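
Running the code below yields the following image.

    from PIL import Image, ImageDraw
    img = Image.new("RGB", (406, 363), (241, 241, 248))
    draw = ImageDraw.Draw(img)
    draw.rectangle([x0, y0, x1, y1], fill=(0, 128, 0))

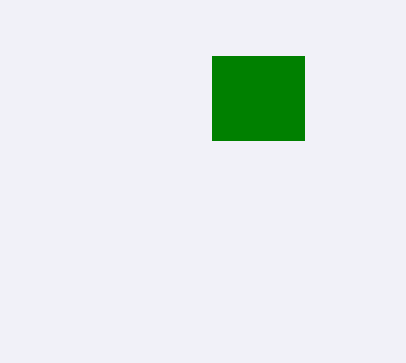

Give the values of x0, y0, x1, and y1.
x0 = 212; y0 = 56; x1 = 304; y1 = 140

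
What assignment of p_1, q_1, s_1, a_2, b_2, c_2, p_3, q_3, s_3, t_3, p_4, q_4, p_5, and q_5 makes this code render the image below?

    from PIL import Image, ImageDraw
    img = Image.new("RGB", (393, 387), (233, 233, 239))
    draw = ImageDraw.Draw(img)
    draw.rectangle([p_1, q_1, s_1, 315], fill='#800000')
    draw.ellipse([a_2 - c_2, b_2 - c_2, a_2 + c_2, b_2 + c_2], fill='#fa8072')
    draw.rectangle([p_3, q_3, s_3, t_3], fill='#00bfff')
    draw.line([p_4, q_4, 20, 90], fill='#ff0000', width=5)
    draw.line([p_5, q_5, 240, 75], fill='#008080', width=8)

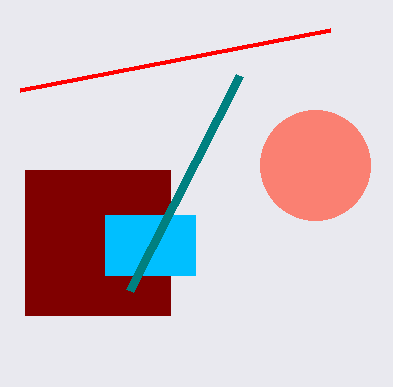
p_1 = 25
q_1 = 170
s_1 = 170
a_2 = 315
b_2 = 165
c_2 = 55
p_3 = 105
q_3 = 215
s_3 = 195
t_3 = 275
p_4 = 330
q_4 = 30
p_5 = 130
q_5 = 290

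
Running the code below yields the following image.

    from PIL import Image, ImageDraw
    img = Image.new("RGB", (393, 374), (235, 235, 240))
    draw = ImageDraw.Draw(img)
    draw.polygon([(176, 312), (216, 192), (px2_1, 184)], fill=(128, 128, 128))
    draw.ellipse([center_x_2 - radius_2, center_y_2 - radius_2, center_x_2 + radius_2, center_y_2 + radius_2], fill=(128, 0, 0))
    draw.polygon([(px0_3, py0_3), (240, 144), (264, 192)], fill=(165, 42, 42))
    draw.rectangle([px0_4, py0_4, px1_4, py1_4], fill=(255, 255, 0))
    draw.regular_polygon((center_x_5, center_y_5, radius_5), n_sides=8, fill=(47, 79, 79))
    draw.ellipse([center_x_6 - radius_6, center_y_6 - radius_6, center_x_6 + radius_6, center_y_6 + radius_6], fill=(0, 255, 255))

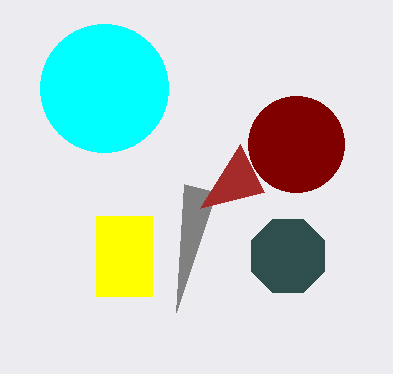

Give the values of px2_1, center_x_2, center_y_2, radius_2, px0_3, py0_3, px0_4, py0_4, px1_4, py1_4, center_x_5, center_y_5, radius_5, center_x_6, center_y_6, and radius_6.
px2_1 = 184
center_x_2 = 296
center_y_2 = 144
radius_2 = 48
px0_3 = 200
py0_3 = 208
px0_4 = 96
py0_4 = 216
px1_4 = 152
py1_4 = 296
center_x_5 = 288
center_y_5 = 256
radius_5 = 40
center_x_6 = 104
center_y_6 = 88
radius_6 = 64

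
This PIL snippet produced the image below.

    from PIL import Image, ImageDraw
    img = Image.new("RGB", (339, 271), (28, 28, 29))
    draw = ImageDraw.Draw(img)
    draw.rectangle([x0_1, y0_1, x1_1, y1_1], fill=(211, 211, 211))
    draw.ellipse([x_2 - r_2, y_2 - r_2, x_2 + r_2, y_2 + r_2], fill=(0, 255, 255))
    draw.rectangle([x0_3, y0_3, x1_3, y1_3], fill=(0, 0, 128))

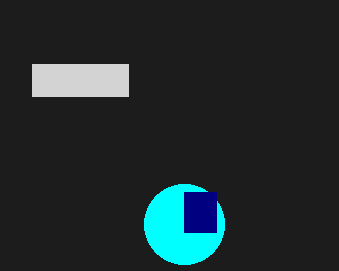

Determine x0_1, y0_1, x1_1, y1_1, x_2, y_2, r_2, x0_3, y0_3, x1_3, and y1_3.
x0_1 = 32, y0_1 = 64, x1_1 = 128, y1_1 = 96, x_2 = 184, y_2 = 224, r_2 = 40, x0_3 = 184, y0_3 = 192, x1_3 = 216, y1_3 = 232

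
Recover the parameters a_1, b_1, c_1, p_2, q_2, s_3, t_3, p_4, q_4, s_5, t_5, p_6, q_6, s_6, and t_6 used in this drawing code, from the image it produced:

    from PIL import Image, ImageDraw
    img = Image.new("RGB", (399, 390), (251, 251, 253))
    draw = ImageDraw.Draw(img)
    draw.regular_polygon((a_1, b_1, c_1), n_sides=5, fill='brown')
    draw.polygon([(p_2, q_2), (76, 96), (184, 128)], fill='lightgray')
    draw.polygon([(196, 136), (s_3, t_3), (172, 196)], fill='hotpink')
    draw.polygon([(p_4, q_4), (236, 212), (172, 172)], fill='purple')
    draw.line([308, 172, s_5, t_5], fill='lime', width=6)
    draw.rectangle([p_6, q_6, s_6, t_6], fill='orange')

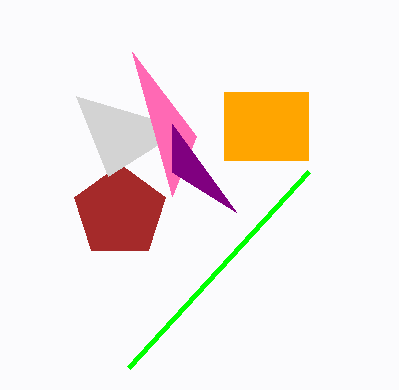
a_1 = 120, b_1 = 212, c_1 = 48, p_2 = 108, q_2 = 176, s_3 = 132, t_3 = 52, p_4 = 172, q_4 = 124, s_5 = 128, t_5 = 368, p_6 = 224, q_6 = 92, s_6 = 308, t_6 = 160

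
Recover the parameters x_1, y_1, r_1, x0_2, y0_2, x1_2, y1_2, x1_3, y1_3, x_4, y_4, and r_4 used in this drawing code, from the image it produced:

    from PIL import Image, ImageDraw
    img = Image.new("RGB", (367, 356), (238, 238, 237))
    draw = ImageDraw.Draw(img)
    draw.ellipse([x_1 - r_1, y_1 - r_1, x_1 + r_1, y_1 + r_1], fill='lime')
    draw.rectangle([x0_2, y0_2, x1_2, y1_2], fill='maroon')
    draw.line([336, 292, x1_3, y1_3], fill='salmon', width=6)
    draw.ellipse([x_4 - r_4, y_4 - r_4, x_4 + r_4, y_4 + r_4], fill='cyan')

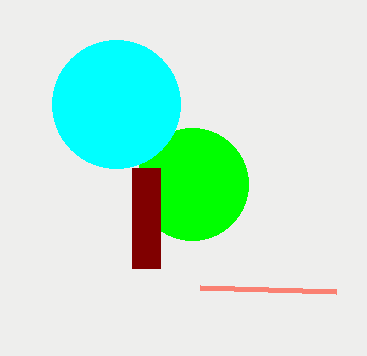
x_1 = 192, y_1 = 184, r_1 = 56, x0_2 = 132, y0_2 = 168, x1_2 = 160, y1_2 = 268, x1_3 = 200, y1_3 = 288, x_4 = 116, y_4 = 104, r_4 = 64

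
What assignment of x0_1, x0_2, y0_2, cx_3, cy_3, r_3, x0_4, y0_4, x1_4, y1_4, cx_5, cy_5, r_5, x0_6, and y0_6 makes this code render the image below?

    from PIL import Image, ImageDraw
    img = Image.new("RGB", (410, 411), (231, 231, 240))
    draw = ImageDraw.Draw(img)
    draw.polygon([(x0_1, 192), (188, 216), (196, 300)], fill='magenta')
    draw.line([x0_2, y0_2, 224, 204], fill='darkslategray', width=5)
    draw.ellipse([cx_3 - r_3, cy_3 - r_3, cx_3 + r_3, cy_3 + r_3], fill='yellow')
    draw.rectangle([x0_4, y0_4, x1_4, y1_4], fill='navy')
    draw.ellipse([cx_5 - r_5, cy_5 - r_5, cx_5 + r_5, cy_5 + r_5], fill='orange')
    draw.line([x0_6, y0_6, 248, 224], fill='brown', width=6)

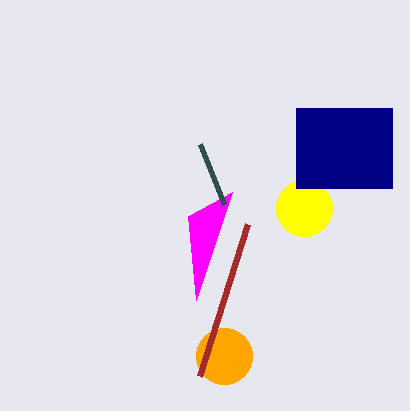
x0_1 = 232
x0_2 = 200
y0_2 = 144
cx_3 = 304
cy_3 = 208
r_3 = 28
x0_4 = 296
y0_4 = 108
x1_4 = 392
y1_4 = 188
cx_5 = 224
cy_5 = 356
r_5 = 28
x0_6 = 200
y0_6 = 376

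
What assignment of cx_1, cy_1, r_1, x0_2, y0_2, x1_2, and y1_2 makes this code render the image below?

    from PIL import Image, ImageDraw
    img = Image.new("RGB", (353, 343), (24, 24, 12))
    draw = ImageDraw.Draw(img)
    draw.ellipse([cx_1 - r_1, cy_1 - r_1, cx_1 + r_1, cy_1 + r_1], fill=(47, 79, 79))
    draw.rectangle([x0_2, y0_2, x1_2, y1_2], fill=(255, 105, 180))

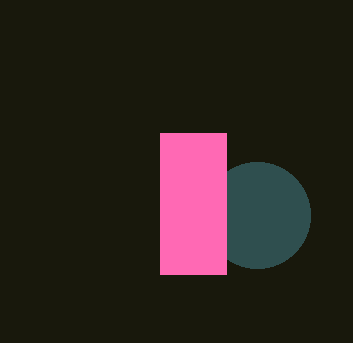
cx_1 = 257
cy_1 = 215
r_1 = 53
x0_2 = 160
y0_2 = 133
x1_2 = 226
y1_2 = 274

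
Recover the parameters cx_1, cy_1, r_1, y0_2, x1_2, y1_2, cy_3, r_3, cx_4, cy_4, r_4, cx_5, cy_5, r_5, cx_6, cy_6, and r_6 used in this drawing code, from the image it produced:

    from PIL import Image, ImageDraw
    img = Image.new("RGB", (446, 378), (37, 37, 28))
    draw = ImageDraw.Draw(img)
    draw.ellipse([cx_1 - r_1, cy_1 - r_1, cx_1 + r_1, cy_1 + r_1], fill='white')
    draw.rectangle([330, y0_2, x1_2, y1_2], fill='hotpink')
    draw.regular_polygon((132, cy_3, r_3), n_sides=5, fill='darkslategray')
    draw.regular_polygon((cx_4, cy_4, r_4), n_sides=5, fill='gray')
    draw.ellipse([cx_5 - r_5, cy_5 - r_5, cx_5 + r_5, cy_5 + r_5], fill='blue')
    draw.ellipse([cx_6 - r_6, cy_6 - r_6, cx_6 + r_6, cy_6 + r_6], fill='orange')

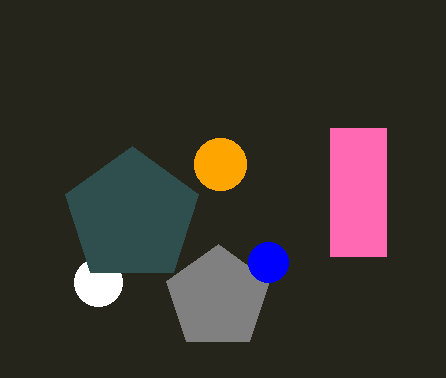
cx_1 = 98
cy_1 = 282
r_1 = 24
y0_2 = 128
x1_2 = 386
y1_2 = 256
cy_3 = 216
r_3 = 70
cx_4 = 218
cy_4 = 298
r_4 = 54
cx_5 = 268
cy_5 = 262
r_5 = 20
cx_6 = 220
cy_6 = 164
r_6 = 26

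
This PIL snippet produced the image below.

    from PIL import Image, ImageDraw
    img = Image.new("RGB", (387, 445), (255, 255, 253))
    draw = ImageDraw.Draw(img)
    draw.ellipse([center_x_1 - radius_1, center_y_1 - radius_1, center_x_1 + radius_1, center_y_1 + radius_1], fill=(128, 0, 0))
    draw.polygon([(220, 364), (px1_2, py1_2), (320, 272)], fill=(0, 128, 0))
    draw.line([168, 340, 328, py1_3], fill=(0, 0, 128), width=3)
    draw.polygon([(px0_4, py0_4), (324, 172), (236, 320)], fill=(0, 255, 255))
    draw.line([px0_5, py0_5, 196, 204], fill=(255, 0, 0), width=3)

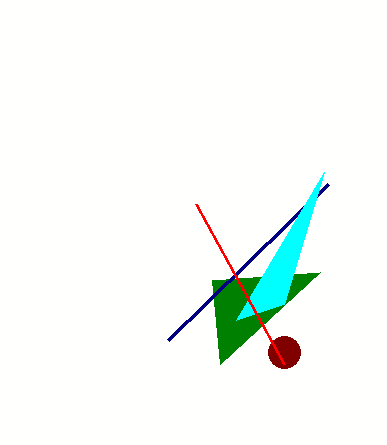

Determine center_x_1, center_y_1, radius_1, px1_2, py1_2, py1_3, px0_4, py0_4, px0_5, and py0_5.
center_x_1 = 284; center_y_1 = 352; radius_1 = 16; px1_2 = 212; py1_2 = 280; py1_3 = 184; px0_4 = 284; py0_4 = 304; px0_5 = 284; py0_5 = 364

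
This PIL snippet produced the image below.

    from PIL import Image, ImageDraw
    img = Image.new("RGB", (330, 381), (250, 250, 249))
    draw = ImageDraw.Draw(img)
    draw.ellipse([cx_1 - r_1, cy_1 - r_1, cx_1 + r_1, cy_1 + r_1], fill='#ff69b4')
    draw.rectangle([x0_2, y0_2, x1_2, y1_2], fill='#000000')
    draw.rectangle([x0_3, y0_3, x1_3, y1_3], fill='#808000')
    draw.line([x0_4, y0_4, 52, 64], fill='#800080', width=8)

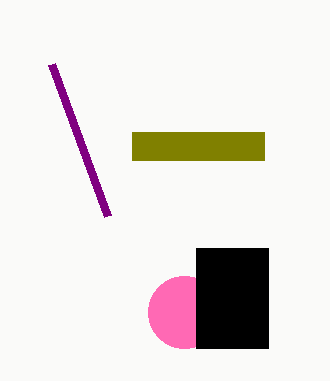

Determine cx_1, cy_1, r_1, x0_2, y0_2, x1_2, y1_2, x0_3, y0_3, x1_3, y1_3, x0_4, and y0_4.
cx_1 = 184
cy_1 = 312
r_1 = 36
x0_2 = 196
y0_2 = 248
x1_2 = 268
y1_2 = 348
x0_3 = 132
y0_3 = 132
x1_3 = 264
y1_3 = 160
x0_4 = 108
y0_4 = 216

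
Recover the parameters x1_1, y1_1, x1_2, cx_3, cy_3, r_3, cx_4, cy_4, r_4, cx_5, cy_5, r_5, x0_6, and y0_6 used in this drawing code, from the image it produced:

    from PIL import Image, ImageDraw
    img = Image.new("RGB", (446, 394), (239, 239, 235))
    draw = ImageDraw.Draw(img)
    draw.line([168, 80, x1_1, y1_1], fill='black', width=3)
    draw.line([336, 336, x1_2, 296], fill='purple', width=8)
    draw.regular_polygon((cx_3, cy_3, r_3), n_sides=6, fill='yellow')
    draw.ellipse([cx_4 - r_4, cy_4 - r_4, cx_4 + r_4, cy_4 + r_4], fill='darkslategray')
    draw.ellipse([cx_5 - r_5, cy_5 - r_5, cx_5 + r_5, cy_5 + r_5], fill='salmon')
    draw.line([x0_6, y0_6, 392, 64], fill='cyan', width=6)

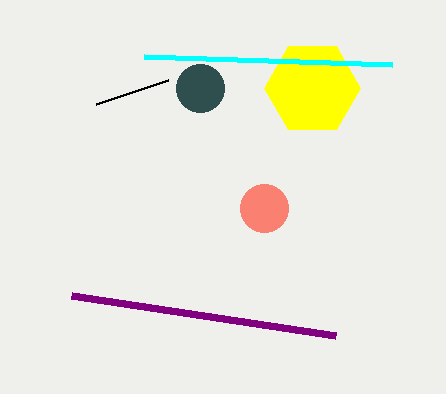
x1_1 = 96
y1_1 = 104
x1_2 = 72
cx_3 = 312
cy_3 = 88
r_3 = 48
cx_4 = 200
cy_4 = 88
r_4 = 24
cx_5 = 264
cy_5 = 208
r_5 = 24
x0_6 = 144
y0_6 = 56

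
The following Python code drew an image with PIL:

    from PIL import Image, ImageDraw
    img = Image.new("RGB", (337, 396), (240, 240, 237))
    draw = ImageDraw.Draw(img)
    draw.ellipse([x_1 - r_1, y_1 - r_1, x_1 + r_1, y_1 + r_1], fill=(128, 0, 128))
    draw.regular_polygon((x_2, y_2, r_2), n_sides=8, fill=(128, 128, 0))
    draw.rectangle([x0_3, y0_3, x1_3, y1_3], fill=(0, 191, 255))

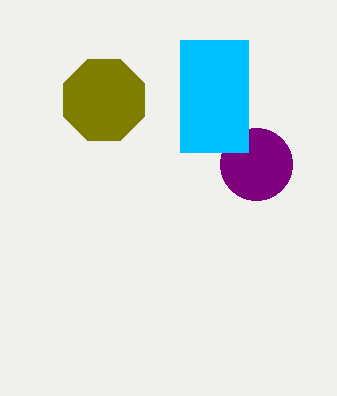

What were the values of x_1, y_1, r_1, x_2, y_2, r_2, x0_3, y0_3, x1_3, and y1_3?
x_1 = 256; y_1 = 164; r_1 = 36; x_2 = 104; y_2 = 100; r_2 = 44; x0_3 = 180; y0_3 = 40; x1_3 = 248; y1_3 = 152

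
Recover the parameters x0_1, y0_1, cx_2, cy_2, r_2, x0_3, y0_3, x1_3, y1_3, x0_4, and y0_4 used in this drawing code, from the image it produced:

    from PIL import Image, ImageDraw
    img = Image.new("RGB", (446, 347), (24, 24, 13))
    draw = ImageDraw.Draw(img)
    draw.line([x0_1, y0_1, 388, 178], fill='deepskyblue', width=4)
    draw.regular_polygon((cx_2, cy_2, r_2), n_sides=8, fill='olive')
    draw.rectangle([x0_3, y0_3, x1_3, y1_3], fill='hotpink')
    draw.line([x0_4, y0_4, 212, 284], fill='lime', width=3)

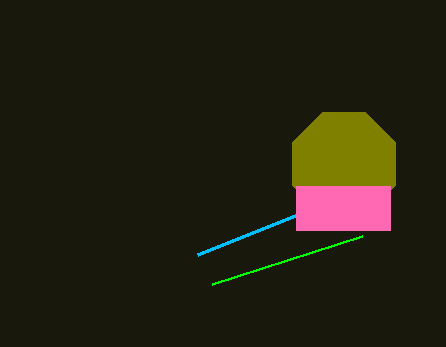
x0_1 = 198, y0_1 = 254, cx_2 = 344, cy_2 = 164, r_2 = 56, x0_3 = 296, y0_3 = 186, x1_3 = 390, y1_3 = 230, x0_4 = 362, y0_4 = 236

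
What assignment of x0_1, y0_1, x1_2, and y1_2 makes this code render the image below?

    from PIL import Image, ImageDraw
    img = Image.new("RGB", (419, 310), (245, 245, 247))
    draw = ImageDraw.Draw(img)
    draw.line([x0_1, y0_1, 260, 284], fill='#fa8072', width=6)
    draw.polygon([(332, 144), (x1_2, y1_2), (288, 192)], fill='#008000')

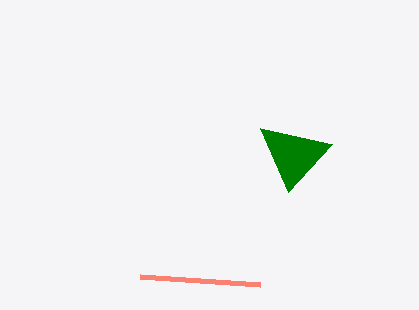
x0_1 = 140; y0_1 = 276; x1_2 = 260; y1_2 = 128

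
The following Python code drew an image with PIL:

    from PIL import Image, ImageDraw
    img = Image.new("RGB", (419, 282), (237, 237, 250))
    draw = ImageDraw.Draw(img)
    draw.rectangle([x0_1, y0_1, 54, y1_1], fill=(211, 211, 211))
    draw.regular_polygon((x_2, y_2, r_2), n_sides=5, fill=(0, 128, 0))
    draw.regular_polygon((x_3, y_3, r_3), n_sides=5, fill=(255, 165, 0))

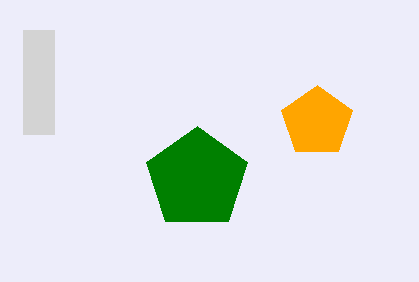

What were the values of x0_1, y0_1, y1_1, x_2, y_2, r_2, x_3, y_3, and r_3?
x0_1 = 23, y0_1 = 30, y1_1 = 134, x_2 = 197, y_2 = 179, r_2 = 53, x_3 = 317, y_3 = 122, r_3 = 37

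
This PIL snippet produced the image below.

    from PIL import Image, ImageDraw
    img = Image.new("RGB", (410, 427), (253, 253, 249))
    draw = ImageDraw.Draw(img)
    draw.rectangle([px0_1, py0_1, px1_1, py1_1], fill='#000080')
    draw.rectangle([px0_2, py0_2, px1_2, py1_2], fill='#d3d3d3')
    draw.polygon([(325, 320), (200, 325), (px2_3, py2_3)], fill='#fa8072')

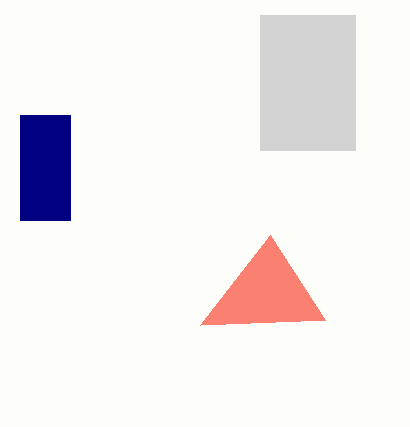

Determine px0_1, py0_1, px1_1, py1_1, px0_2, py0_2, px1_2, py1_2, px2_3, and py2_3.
px0_1 = 20; py0_1 = 115; px1_1 = 70; py1_1 = 220; px0_2 = 260; py0_2 = 15; px1_2 = 355; py1_2 = 150; px2_3 = 270; py2_3 = 235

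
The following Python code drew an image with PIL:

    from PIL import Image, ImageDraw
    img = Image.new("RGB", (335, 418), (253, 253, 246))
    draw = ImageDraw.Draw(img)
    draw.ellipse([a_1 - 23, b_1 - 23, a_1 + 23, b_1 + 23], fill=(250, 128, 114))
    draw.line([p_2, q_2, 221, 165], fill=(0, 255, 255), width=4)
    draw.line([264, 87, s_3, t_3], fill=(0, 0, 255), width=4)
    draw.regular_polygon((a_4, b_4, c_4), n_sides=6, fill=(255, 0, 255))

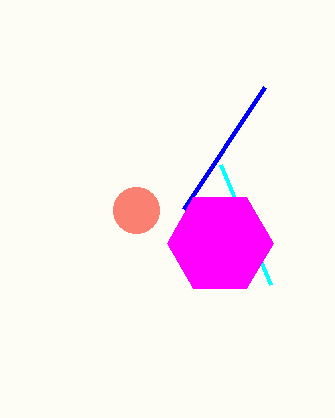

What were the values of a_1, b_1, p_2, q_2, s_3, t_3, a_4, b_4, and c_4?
a_1 = 136, b_1 = 210, p_2 = 271, q_2 = 285, s_3 = 183, t_3 = 209, a_4 = 220, b_4 = 243, c_4 = 53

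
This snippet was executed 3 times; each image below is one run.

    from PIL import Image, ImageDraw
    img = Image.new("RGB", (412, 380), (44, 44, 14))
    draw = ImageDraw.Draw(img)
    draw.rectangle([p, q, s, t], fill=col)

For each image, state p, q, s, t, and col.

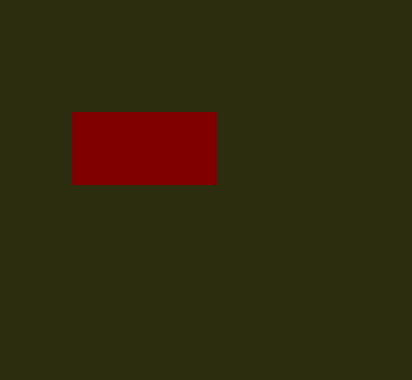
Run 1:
p = 72, q = 112, s = 216, t = 184, col = 'maroon'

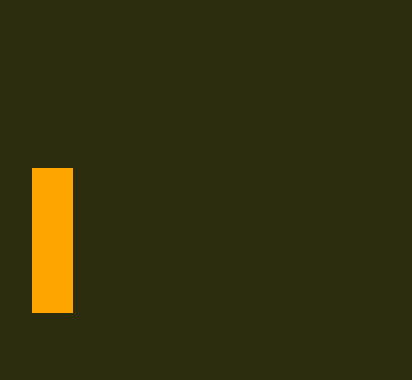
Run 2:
p = 32; q = 168; s = 72; t = 312; col = 'orange'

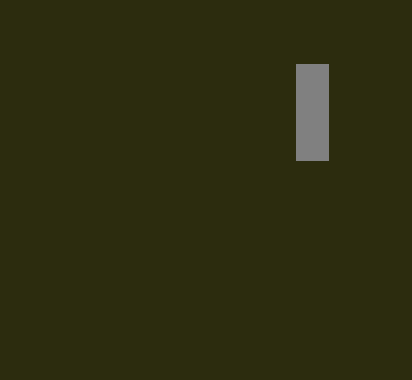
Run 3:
p = 296; q = 64; s = 328; t = 160; col = 'gray'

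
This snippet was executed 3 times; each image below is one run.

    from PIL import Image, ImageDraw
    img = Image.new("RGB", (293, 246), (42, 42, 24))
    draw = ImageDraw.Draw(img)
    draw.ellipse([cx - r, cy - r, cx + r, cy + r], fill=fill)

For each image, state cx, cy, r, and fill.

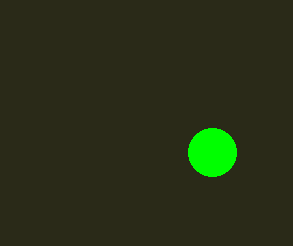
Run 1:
cx = 212
cy = 152
r = 24
fill = 'lime'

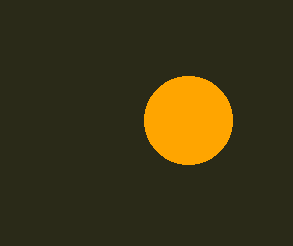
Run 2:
cx = 188
cy = 120
r = 44
fill = 'orange'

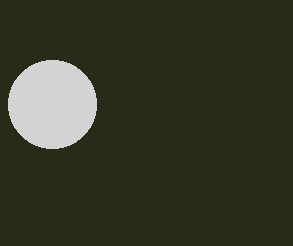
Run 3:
cx = 52; cy = 104; r = 44; fill = 'lightgray'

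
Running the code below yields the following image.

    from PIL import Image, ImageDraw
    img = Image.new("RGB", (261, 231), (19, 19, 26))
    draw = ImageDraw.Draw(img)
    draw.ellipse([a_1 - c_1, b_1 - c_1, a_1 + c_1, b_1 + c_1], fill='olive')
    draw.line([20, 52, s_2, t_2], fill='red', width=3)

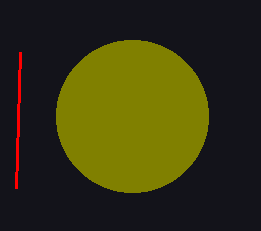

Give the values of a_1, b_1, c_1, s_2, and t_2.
a_1 = 132; b_1 = 116; c_1 = 76; s_2 = 16; t_2 = 188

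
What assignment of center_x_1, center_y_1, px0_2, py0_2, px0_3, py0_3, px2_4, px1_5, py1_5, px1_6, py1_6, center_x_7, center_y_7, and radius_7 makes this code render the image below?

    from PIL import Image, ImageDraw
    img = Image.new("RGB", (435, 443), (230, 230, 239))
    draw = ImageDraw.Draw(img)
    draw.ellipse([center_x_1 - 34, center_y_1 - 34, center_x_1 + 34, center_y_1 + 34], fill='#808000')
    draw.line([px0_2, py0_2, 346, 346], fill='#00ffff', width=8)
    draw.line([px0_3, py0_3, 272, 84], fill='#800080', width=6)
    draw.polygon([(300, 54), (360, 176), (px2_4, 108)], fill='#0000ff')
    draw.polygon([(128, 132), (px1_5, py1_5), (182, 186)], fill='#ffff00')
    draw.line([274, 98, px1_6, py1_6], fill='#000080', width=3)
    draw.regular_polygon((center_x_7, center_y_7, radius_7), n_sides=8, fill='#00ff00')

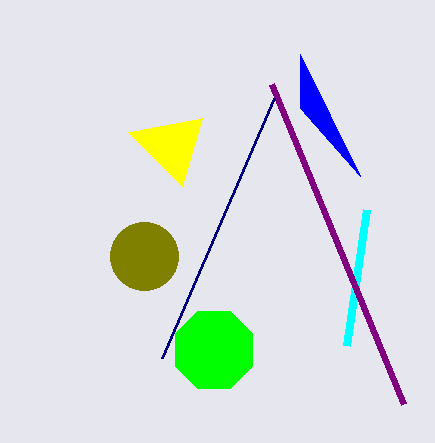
center_x_1 = 144, center_y_1 = 256, px0_2 = 366, py0_2 = 210, px0_3 = 404, py0_3 = 404, px2_4 = 300, px1_5 = 202, py1_5 = 118, px1_6 = 162, py1_6 = 358, center_x_7 = 214, center_y_7 = 350, radius_7 = 42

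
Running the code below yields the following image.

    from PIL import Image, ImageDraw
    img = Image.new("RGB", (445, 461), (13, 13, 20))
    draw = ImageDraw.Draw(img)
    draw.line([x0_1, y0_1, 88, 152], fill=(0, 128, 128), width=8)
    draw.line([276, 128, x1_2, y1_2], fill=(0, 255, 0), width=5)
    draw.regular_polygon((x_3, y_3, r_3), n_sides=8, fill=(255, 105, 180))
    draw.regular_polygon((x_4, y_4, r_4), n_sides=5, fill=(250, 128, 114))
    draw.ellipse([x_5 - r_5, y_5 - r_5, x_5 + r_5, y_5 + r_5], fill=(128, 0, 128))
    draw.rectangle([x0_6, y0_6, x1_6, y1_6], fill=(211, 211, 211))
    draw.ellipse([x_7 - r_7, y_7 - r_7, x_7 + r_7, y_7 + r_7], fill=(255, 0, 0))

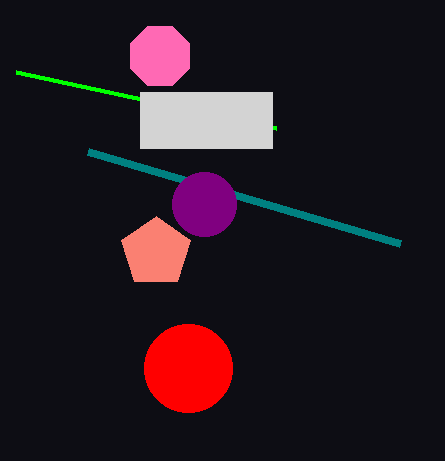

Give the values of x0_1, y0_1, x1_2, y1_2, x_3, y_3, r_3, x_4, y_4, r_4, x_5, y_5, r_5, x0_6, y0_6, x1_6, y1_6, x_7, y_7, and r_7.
x0_1 = 400, y0_1 = 244, x1_2 = 16, y1_2 = 72, x_3 = 160, y_3 = 56, r_3 = 32, x_4 = 156, y_4 = 252, r_4 = 36, x_5 = 204, y_5 = 204, r_5 = 32, x0_6 = 140, y0_6 = 92, x1_6 = 272, y1_6 = 148, x_7 = 188, y_7 = 368, r_7 = 44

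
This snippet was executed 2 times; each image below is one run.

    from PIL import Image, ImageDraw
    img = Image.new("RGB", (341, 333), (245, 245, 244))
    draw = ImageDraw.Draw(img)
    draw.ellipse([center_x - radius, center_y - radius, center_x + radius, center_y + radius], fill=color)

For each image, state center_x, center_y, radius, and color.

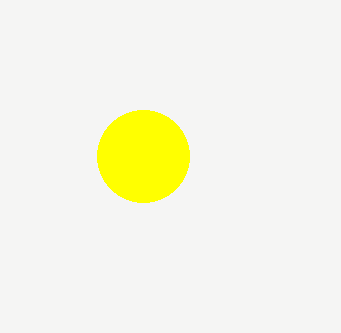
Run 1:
center_x = 143; center_y = 156; radius = 46; color = 'yellow'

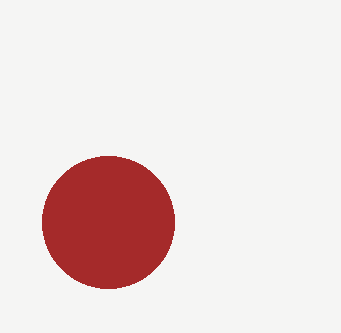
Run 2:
center_x = 108, center_y = 222, radius = 66, color = 'brown'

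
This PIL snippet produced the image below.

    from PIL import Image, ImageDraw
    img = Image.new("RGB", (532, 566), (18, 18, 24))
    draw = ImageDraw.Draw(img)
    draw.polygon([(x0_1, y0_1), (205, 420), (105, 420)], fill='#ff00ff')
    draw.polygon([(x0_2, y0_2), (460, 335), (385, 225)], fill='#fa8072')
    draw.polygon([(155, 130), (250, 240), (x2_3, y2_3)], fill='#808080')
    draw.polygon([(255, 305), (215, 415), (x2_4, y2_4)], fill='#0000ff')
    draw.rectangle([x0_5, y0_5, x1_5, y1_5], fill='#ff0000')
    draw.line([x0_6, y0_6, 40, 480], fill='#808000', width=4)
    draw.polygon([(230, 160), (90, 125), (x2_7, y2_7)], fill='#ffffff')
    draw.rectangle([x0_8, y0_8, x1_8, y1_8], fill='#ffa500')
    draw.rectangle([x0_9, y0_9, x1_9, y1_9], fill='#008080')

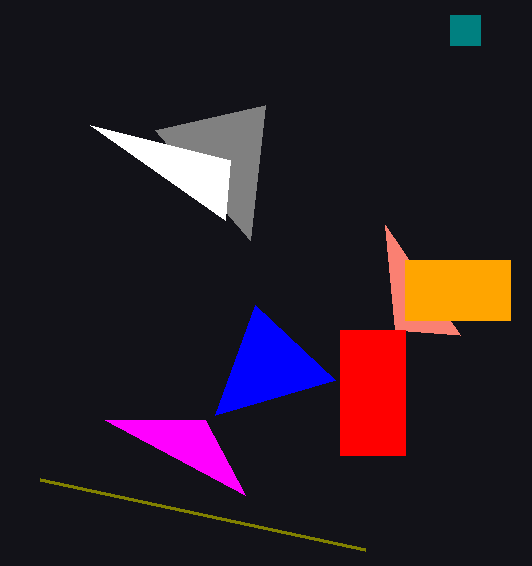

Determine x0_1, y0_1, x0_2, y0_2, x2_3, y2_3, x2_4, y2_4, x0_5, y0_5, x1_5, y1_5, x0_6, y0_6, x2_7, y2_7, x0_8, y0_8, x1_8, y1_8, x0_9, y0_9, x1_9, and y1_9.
x0_1 = 245
y0_1 = 495
x0_2 = 395
y0_2 = 330
x2_3 = 265
y2_3 = 105
x2_4 = 335
y2_4 = 380
x0_5 = 340
y0_5 = 330
x1_5 = 405
y1_5 = 455
x0_6 = 365
y0_6 = 550
x2_7 = 225
y2_7 = 220
x0_8 = 405
y0_8 = 260
x1_8 = 510
y1_8 = 320
x0_9 = 450
y0_9 = 15
x1_9 = 480
y1_9 = 45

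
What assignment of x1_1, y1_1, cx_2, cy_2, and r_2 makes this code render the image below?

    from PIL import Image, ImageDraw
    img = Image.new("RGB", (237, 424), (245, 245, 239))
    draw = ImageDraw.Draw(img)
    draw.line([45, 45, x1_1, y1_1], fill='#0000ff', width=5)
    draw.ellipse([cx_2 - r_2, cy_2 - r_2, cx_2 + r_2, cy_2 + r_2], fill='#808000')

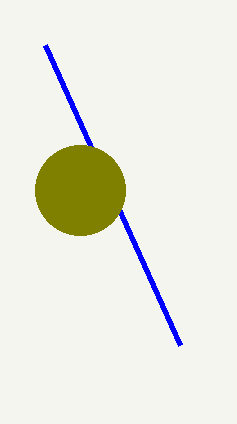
x1_1 = 180, y1_1 = 345, cx_2 = 80, cy_2 = 190, r_2 = 45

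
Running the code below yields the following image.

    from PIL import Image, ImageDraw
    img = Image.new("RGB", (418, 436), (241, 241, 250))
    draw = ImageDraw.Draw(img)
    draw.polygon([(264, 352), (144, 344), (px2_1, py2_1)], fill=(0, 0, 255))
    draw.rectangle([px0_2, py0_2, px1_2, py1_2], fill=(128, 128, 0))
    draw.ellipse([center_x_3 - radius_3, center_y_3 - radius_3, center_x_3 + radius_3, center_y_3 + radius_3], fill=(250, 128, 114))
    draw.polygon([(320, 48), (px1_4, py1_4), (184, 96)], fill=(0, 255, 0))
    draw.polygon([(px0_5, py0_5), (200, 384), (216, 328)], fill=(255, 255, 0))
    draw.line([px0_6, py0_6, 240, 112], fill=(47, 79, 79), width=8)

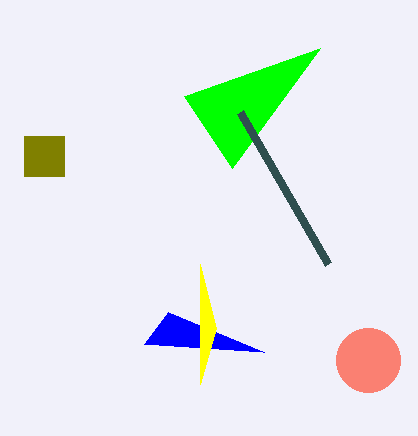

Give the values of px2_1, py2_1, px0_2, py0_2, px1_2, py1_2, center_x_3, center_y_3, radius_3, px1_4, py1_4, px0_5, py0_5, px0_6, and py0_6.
px2_1 = 168, py2_1 = 312, px0_2 = 24, py0_2 = 136, px1_2 = 64, py1_2 = 176, center_x_3 = 368, center_y_3 = 360, radius_3 = 32, px1_4 = 232, py1_4 = 168, px0_5 = 200, py0_5 = 264, px0_6 = 328, py0_6 = 264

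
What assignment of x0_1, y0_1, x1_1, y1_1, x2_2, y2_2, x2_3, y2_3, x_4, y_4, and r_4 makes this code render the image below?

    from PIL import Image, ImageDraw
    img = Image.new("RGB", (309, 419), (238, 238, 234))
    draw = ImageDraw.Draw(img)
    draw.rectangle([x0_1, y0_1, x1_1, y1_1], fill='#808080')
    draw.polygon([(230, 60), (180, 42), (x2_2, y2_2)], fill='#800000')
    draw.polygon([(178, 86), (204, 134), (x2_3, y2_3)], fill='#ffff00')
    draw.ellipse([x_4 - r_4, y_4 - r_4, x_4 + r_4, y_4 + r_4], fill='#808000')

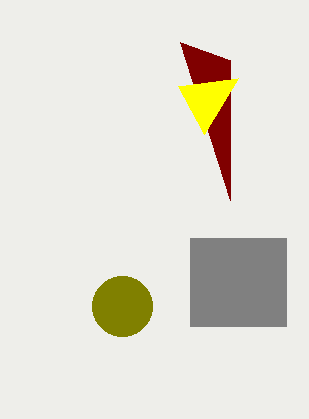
x0_1 = 190
y0_1 = 238
x1_1 = 286
y1_1 = 326
x2_2 = 230
y2_2 = 200
x2_3 = 238
y2_3 = 78
x_4 = 122
y_4 = 306
r_4 = 30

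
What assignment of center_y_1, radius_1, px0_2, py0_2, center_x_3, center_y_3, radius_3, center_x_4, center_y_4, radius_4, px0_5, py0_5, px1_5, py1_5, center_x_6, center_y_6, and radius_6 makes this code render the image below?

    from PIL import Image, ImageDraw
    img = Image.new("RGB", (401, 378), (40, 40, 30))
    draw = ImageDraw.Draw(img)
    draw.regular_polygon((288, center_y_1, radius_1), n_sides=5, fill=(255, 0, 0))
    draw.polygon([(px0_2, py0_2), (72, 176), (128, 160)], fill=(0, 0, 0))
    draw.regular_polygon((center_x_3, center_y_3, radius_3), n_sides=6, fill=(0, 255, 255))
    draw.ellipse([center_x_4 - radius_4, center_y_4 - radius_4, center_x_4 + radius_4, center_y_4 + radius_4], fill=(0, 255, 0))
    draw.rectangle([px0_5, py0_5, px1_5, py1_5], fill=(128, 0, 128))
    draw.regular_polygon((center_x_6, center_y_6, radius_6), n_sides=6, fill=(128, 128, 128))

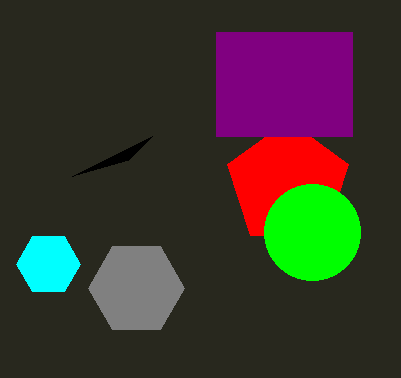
center_y_1 = 184; radius_1 = 64; px0_2 = 152; py0_2 = 136; center_x_3 = 48; center_y_3 = 264; radius_3 = 32; center_x_4 = 312; center_y_4 = 232; radius_4 = 48; px0_5 = 216; py0_5 = 32; px1_5 = 352; py1_5 = 136; center_x_6 = 136; center_y_6 = 288; radius_6 = 48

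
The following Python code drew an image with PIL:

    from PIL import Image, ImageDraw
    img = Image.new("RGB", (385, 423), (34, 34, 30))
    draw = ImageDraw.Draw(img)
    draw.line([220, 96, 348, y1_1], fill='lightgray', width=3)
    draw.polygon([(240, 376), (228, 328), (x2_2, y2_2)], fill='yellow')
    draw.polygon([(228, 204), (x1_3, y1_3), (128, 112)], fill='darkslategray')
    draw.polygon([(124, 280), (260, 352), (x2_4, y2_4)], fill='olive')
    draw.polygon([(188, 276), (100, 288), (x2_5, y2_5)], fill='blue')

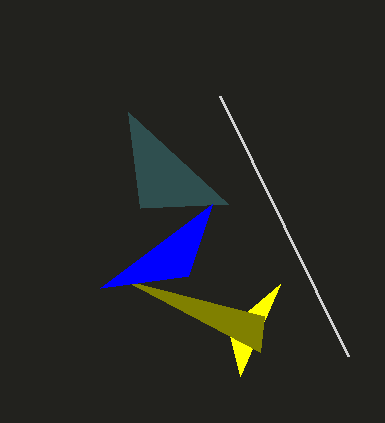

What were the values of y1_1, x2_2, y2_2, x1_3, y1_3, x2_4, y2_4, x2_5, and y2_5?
y1_1 = 356; x2_2 = 280; y2_2 = 284; x1_3 = 140; y1_3 = 208; x2_4 = 264; y2_4 = 316; x2_5 = 212; y2_5 = 204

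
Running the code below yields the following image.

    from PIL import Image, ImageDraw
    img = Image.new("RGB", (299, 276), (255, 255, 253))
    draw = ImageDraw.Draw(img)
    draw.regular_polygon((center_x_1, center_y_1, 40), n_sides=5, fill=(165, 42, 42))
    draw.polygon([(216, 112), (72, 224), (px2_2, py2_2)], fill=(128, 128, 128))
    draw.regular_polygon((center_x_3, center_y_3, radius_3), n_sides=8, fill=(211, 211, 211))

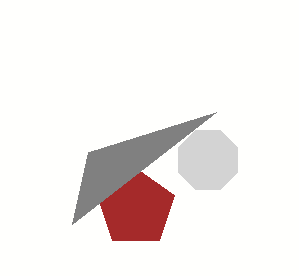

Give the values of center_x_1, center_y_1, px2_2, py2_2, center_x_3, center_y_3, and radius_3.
center_x_1 = 136
center_y_1 = 208
px2_2 = 88
py2_2 = 152
center_x_3 = 208
center_y_3 = 160
radius_3 = 32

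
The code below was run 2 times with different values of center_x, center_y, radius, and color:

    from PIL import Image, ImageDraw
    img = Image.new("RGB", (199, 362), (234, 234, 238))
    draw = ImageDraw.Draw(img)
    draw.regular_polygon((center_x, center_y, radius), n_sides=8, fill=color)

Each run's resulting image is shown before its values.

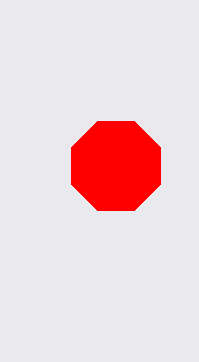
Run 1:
center_x = 116
center_y = 166
radius = 48
color = 'red'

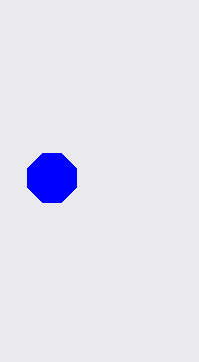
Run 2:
center_x = 52; center_y = 178; radius = 26; color = 'blue'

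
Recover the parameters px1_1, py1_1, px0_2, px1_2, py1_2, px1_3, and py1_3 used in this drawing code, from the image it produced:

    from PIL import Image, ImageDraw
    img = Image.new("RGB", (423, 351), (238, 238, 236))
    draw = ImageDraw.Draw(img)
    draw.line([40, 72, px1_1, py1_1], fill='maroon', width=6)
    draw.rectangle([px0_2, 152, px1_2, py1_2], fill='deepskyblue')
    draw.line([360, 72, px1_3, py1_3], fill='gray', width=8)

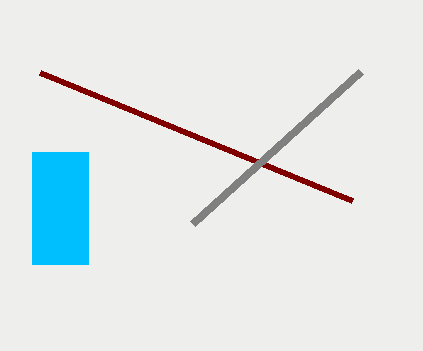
px1_1 = 352, py1_1 = 200, px0_2 = 32, px1_2 = 88, py1_2 = 264, px1_3 = 192, py1_3 = 224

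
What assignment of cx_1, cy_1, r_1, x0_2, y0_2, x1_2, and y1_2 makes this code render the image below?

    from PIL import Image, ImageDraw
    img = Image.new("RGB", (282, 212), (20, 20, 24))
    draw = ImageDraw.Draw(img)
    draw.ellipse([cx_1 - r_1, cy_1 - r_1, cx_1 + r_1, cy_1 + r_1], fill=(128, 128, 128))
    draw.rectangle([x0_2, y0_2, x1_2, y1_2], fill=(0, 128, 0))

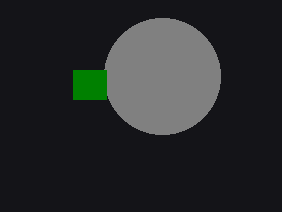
cx_1 = 162; cy_1 = 76; r_1 = 58; x0_2 = 73; y0_2 = 70; x1_2 = 106; y1_2 = 99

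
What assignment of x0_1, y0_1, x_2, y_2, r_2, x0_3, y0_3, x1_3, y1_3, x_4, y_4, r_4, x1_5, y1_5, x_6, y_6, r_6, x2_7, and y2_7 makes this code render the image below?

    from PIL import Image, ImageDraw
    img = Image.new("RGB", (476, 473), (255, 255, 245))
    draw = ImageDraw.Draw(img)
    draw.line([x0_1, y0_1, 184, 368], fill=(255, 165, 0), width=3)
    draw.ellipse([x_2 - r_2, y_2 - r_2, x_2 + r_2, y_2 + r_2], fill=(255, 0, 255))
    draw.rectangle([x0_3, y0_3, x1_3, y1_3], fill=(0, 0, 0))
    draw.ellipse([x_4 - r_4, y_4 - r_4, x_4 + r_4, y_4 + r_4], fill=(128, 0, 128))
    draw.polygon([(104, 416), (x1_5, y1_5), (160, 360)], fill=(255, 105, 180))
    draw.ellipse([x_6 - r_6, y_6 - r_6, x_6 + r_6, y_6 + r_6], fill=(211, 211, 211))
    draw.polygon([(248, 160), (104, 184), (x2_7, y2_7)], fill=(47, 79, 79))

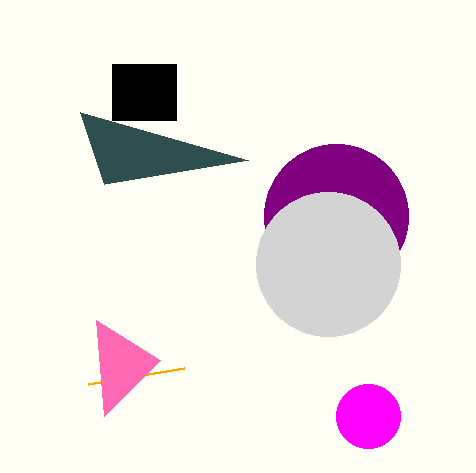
x0_1 = 88
y0_1 = 384
x_2 = 368
y_2 = 416
r_2 = 32
x0_3 = 112
y0_3 = 64
x1_3 = 176
y1_3 = 120
x_4 = 336
y_4 = 216
r_4 = 72
x1_5 = 96
y1_5 = 320
x_6 = 328
y_6 = 264
r_6 = 72
x2_7 = 80
y2_7 = 112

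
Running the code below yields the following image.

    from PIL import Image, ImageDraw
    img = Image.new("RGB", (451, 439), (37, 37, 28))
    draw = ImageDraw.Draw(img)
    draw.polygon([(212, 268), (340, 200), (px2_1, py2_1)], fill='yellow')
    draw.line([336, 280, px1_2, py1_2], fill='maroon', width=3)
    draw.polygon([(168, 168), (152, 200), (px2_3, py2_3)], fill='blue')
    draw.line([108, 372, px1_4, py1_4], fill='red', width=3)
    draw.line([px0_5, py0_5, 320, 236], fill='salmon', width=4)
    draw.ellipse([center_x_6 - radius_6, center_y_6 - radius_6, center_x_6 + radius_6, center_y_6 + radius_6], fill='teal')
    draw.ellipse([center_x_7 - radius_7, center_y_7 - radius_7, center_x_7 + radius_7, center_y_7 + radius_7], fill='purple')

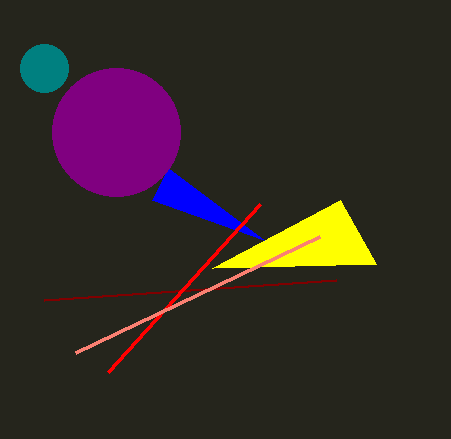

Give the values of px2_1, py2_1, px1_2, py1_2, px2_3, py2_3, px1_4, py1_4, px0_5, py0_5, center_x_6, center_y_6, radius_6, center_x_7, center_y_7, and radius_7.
px2_1 = 376
py2_1 = 264
px1_2 = 44
py1_2 = 300
px2_3 = 264
py2_3 = 240
px1_4 = 260
py1_4 = 204
px0_5 = 76
py0_5 = 352
center_x_6 = 44
center_y_6 = 68
radius_6 = 24
center_x_7 = 116
center_y_7 = 132
radius_7 = 64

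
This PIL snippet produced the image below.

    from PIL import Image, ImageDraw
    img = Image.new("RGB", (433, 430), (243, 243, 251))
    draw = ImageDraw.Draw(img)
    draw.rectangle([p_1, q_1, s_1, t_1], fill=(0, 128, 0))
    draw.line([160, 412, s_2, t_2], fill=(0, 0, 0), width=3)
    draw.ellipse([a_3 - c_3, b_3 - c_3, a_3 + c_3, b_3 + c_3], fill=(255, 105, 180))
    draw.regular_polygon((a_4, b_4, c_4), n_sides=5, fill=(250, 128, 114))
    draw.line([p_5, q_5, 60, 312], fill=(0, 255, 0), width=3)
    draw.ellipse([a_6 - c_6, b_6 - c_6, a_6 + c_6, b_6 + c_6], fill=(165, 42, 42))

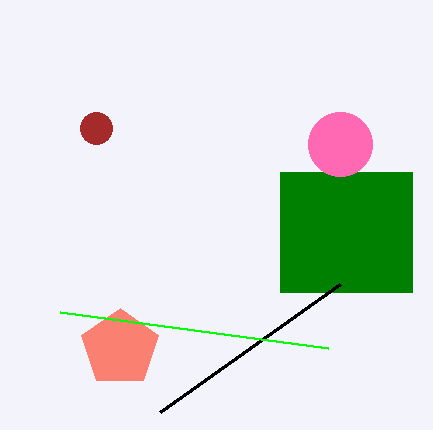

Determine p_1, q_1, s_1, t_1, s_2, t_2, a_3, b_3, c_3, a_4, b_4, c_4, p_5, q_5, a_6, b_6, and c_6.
p_1 = 280, q_1 = 172, s_1 = 412, t_1 = 292, s_2 = 340, t_2 = 284, a_3 = 340, b_3 = 144, c_3 = 32, a_4 = 120, b_4 = 348, c_4 = 40, p_5 = 328, q_5 = 348, a_6 = 96, b_6 = 128, c_6 = 16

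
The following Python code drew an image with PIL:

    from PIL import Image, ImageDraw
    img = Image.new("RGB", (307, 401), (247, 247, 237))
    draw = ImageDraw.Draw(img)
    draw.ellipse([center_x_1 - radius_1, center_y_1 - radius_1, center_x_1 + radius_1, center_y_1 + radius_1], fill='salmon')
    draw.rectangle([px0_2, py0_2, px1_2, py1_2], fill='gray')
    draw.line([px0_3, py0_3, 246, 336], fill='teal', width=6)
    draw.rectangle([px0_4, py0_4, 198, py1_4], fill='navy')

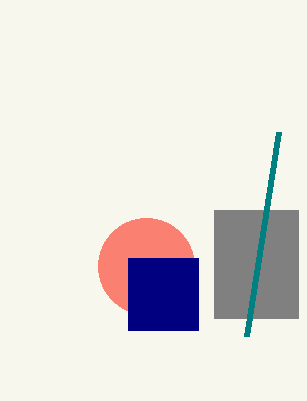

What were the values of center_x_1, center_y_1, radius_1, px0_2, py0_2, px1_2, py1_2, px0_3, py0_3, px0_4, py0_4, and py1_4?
center_x_1 = 146
center_y_1 = 266
radius_1 = 48
px0_2 = 214
py0_2 = 210
px1_2 = 298
py1_2 = 318
px0_3 = 278
py0_3 = 132
px0_4 = 128
py0_4 = 258
py1_4 = 330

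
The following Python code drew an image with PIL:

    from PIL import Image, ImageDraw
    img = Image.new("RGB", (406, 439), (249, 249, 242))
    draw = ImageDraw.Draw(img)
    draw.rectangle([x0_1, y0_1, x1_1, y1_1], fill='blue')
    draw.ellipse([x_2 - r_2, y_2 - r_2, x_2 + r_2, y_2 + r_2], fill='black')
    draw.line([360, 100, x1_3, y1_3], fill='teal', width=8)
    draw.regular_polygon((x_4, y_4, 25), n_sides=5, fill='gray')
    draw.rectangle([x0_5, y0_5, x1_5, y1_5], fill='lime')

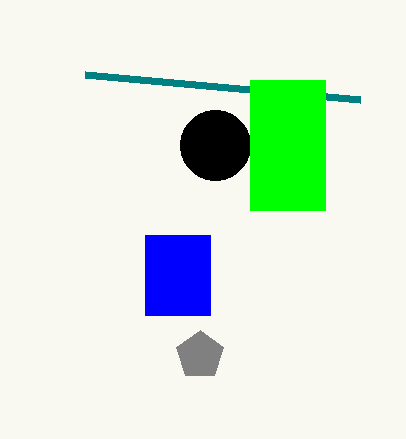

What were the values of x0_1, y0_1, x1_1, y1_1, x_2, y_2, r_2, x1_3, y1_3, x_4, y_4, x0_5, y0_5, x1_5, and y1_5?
x0_1 = 145, y0_1 = 235, x1_1 = 210, y1_1 = 315, x_2 = 215, y_2 = 145, r_2 = 35, x1_3 = 85, y1_3 = 75, x_4 = 200, y_4 = 355, x0_5 = 250, y0_5 = 80, x1_5 = 325, y1_5 = 210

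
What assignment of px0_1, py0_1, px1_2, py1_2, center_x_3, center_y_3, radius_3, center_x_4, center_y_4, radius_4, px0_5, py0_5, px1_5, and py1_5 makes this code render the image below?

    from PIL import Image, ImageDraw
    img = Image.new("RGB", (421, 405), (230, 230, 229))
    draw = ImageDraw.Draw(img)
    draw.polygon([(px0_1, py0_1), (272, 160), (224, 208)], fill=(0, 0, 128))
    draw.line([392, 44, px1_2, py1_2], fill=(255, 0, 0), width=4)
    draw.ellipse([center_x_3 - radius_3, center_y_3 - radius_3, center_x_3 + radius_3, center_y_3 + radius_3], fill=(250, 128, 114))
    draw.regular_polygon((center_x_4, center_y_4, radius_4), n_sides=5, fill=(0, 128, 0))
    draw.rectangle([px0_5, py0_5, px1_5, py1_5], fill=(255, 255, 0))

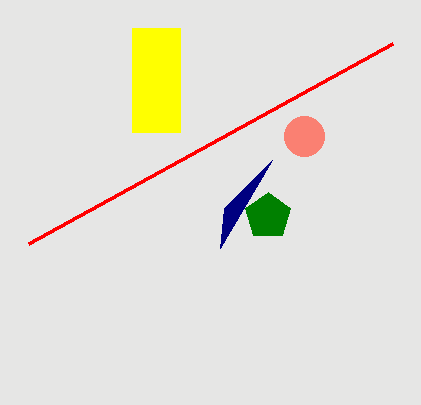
px0_1 = 220, py0_1 = 248, px1_2 = 28, py1_2 = 244, center_x_3 = 304, center_y_3 = 136, radius_3 = 20, center_x_4 = 268, center_y_4 = 216, radius_4 = 24, px0_5 = 132, py0_5 = 28, px1_5 = 180, py1_5 = 132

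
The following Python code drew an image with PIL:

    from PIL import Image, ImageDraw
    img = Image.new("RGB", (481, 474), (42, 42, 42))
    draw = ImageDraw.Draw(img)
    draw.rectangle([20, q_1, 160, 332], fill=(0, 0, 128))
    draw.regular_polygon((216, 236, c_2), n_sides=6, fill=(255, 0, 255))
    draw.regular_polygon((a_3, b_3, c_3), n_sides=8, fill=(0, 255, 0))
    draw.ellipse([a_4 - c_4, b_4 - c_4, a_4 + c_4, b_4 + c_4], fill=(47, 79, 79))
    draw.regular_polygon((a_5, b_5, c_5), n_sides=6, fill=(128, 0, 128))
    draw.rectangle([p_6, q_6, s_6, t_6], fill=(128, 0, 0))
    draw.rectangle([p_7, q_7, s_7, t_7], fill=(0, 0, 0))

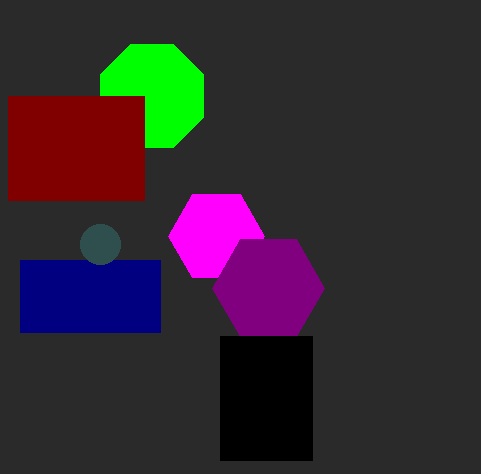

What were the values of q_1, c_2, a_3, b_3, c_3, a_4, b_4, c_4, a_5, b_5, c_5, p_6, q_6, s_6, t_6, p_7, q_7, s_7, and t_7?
q_1 = 260
c_2 = 48
a_3 = 152
b_3 = 96
c_3 = 56
a_4 = 100
b_4 = 244
c_4 = 20
a_5 = 268
b_5 = 288
c_5 = 56
p_6 = 8
q_6 = 96
s_6 = 144
t_6 = 200
p_7 = 220
q_7 = 336
s_7 = 312
t_7 = 460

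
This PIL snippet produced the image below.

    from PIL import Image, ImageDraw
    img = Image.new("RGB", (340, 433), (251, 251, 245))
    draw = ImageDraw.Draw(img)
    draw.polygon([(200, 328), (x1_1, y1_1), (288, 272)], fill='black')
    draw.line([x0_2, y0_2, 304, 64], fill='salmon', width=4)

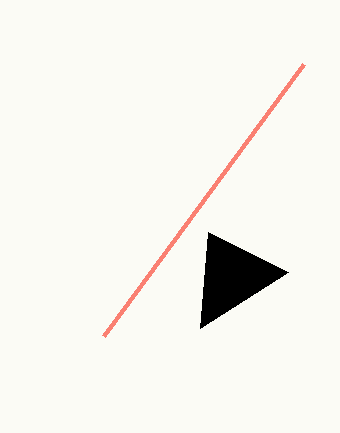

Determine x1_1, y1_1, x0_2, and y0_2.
x1_1 = 208; y1_1 = 232; x0_2 = 104; y0_2 = 336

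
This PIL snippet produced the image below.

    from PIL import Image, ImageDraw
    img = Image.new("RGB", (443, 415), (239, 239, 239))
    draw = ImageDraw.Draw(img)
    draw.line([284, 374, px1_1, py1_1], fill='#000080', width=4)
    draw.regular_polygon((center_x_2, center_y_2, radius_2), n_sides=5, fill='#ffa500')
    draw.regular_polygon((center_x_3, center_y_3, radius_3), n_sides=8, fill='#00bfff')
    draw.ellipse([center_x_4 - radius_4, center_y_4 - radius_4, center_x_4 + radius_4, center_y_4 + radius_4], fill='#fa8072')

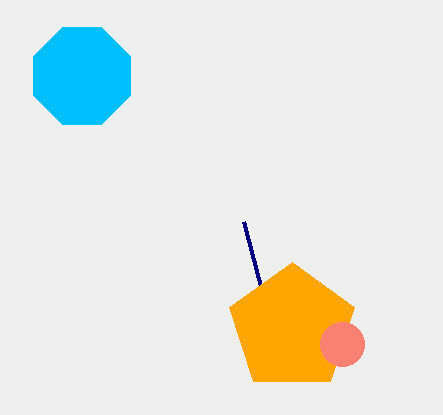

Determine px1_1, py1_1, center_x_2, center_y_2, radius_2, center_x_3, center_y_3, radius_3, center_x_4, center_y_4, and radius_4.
px1_1 = 244
py1_1 = 222
center_x_2 = 292
center_y_2 = 328
radius_2 = 66
center_x_3 = 82
center_y_3 = 76
radius_3 = 52
center_x_4 = 342
center_y_4 = 344
radius_4 = 22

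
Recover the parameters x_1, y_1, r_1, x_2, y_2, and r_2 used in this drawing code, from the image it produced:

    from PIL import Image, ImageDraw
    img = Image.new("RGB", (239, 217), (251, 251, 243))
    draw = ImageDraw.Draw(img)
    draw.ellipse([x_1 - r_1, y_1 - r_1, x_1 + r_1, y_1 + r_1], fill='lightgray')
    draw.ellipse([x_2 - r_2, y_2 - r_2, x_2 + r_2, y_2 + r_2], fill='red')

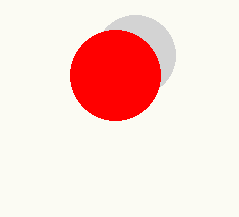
x_1 = 135, y_1 = 55, r_1 = 40, x_2 = 115, y_2 = 75, r_2 = 45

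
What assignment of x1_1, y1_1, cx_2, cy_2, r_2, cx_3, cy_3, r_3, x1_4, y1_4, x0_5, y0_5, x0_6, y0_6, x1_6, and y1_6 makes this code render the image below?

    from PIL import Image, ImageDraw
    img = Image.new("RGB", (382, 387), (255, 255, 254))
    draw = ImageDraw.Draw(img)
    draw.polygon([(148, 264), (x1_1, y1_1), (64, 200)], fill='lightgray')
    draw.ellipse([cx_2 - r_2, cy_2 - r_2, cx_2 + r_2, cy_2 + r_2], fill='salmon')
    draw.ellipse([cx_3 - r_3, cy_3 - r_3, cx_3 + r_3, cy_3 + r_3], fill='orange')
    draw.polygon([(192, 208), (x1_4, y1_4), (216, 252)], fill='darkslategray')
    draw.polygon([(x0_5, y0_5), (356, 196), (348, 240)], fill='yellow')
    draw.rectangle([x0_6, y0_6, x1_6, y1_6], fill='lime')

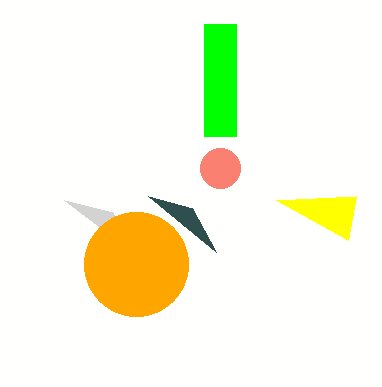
x1_1 = 112; y1_1 = 212; cx_2 = 220; cy_2 = 168; r_2 = 20; cx_3 = 136; cy_3 = 264; r_3 = 52; x1_4 = 148; y1_4 = 196; x0_5 = 276; y0_5 = 200; x0_6 = 204; y0_6 = 24; x1_6 = 236; y1_6 = 136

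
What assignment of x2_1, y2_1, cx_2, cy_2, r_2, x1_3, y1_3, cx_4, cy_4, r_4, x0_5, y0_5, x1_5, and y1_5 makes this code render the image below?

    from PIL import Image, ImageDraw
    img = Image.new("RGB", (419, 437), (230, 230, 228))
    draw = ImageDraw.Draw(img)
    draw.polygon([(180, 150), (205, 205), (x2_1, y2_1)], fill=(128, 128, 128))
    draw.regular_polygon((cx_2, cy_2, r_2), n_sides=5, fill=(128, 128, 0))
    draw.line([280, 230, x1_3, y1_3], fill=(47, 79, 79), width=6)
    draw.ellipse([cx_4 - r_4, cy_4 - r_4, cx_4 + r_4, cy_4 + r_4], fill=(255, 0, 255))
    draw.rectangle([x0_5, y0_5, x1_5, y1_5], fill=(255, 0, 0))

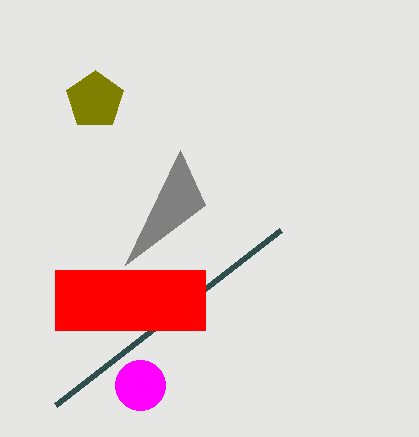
x2_1 = 125, y2_1 = 265, cx_2 = 95, cy_2 = 100, r_2 = 30, x1_3 = 55, y1_3 = 405, cx_4 = 140, cy_4 = 385, r_4 = 25, x0_5 = 55, y0_5 = 270, x1_5 = 205, y1_5 = 330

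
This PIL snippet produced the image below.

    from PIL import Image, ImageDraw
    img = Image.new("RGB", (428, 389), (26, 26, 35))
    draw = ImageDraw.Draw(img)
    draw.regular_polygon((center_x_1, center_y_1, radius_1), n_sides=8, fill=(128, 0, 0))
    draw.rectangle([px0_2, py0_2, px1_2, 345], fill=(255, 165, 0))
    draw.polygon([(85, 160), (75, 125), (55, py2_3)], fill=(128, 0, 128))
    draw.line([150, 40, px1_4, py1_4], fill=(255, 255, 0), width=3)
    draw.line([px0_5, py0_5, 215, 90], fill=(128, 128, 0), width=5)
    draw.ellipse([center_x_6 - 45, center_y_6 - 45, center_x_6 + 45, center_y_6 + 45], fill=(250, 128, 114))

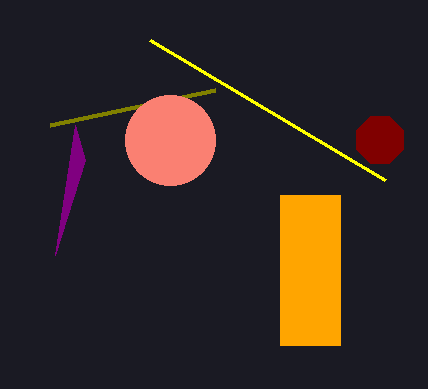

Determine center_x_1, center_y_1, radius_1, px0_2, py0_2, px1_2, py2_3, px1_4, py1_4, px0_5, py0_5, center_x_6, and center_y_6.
center_x_1 = 380
center_y_1 = 140
radius_1 = 25
px0_2 = 280
py0_2 = 195
px1_2 = 340
py2_3 = 255
px1_4 = 385
py1_4 = 180
px0_5 = 50
py0_5 = 125
center_x_6 = 170
center_y_6 = 140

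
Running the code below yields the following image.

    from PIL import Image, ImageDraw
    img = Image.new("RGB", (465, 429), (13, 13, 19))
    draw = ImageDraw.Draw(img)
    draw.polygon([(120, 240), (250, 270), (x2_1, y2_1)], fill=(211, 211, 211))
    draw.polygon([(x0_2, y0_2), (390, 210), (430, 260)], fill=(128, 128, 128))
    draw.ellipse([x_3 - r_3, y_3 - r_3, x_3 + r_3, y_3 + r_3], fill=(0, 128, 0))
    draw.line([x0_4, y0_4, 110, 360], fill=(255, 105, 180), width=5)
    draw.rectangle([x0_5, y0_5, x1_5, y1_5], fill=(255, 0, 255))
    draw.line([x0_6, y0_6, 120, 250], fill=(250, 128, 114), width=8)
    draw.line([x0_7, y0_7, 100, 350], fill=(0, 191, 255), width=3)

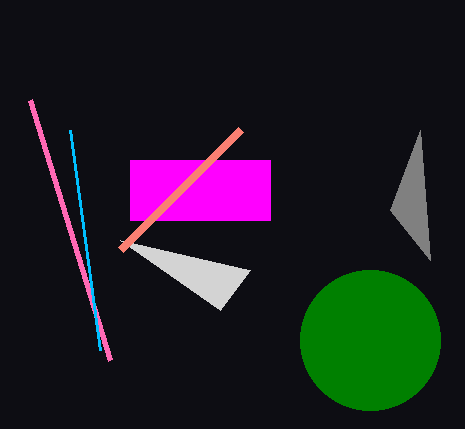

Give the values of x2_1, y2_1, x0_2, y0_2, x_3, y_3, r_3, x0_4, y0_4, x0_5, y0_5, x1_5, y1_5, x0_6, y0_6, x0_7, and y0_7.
x2_1 = 220; y2_1 = 310; x0_2 = 420; y0_2 = 130; x_3 = 370; y_3 = 340; r_3 = 70; x0_4 = 30; y0_4 = 100; x0_5 = 130; y0_5 = 160; x1_5 = 270; y1_5 = 220; x0_6 = 240; y0_6 = 130; x0_7 = 70; y0_7 = 130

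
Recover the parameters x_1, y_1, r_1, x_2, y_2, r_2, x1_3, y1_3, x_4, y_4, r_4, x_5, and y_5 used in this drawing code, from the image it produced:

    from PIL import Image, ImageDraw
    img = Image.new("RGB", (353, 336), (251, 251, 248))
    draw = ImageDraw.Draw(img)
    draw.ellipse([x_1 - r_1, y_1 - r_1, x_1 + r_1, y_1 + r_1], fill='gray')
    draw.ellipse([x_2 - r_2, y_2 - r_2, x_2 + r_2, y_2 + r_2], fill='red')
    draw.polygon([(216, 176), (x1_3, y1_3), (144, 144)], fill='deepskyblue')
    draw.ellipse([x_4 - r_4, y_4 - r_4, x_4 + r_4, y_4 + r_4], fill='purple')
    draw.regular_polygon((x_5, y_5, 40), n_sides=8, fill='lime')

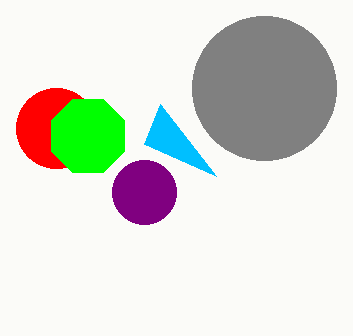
x_1 = 264, y_1 = 88, r_1 = 72, x_2 = 56, y_2 = 128, r_2 = 40, x1_3 = 160, y1_3 = 104, x_4 = 144, y_4 = 192, r_4 = 32, x_5 = 88, y_5 = 136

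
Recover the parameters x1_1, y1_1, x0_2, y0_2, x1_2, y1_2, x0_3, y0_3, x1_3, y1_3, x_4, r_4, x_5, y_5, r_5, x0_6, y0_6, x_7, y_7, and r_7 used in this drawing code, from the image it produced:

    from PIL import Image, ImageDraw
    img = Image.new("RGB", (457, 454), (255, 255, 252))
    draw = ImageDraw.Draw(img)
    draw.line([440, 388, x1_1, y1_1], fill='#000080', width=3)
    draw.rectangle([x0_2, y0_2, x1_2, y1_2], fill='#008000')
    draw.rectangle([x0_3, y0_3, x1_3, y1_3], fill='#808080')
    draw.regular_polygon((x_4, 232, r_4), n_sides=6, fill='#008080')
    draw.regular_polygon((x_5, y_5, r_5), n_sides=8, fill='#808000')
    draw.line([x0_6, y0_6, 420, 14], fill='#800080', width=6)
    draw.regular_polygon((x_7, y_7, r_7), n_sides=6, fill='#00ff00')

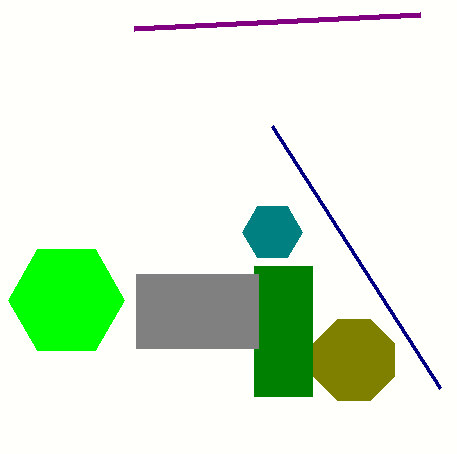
x1_1 = 272, y1_1 = 126, x0_2 = 254, y0_2 = 266, x1_2 = 312, y1_2 = 396, x0_3 = 136, y0_3 = 274, x1_3 = 258, y1_3 = 348, x_4 = 272, r_4 = 30, x_5 = 354, y_5 = 360, r_5 = 44, x0_6 = 134, y0_6 = 28, x_7 = 66, y_7 = 300, r_7 = 58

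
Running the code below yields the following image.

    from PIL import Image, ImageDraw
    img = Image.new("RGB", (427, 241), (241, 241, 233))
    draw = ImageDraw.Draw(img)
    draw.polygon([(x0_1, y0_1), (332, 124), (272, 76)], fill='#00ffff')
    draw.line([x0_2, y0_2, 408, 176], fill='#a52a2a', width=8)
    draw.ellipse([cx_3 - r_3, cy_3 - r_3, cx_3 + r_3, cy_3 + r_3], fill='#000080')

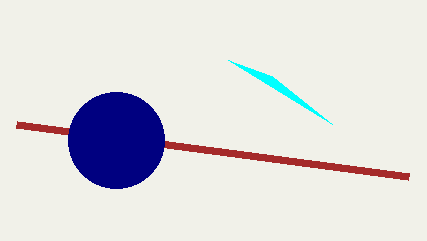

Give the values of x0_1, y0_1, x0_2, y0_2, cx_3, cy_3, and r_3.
x0_1 = 228, y0_1 = 60, x0_2 = 16, y0_2 = 124, cx_3 = 116, cy_3 = 140, r_3 = 48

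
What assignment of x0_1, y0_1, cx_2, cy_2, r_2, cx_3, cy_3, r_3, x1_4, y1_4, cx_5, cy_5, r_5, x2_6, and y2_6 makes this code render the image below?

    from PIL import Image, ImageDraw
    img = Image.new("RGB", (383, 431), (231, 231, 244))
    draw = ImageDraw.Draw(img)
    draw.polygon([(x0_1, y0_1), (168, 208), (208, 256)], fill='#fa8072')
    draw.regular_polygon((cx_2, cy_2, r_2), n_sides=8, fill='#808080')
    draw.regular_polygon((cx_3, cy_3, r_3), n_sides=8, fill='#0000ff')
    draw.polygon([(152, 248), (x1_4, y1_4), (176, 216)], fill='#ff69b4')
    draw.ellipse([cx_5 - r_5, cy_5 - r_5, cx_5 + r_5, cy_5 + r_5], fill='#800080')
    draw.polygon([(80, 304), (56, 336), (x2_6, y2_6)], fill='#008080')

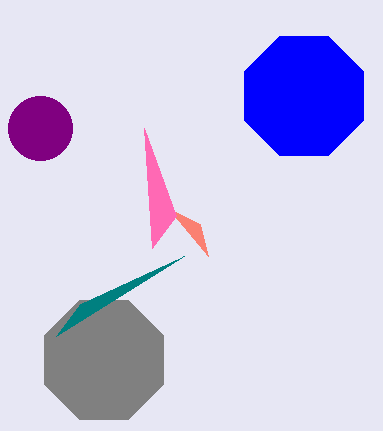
x0_1 = 200; y0_1 = 224; cx_2 = 104; cy_2 = 360; r_2 = 64; cx_3 = 304; cy_3 = 96; r_3 = 64; x1_4 = 144; y1_4 = 128; cx_5 = 40; cy_5 = 128; r_5 = 32; x2_6 = 184; y2_6 = 256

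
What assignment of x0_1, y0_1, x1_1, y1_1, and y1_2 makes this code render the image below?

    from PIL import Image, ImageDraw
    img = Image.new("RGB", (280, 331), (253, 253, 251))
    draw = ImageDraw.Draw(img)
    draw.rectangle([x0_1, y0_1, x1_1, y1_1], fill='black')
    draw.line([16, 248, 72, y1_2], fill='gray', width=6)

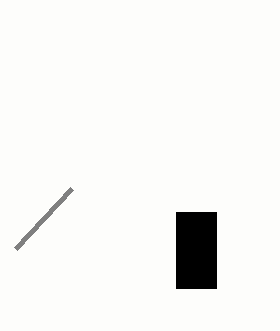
x0_1 = 176; y0_1 = 212; x1_1 = 216; y1_1 = 288; y1_2 = 188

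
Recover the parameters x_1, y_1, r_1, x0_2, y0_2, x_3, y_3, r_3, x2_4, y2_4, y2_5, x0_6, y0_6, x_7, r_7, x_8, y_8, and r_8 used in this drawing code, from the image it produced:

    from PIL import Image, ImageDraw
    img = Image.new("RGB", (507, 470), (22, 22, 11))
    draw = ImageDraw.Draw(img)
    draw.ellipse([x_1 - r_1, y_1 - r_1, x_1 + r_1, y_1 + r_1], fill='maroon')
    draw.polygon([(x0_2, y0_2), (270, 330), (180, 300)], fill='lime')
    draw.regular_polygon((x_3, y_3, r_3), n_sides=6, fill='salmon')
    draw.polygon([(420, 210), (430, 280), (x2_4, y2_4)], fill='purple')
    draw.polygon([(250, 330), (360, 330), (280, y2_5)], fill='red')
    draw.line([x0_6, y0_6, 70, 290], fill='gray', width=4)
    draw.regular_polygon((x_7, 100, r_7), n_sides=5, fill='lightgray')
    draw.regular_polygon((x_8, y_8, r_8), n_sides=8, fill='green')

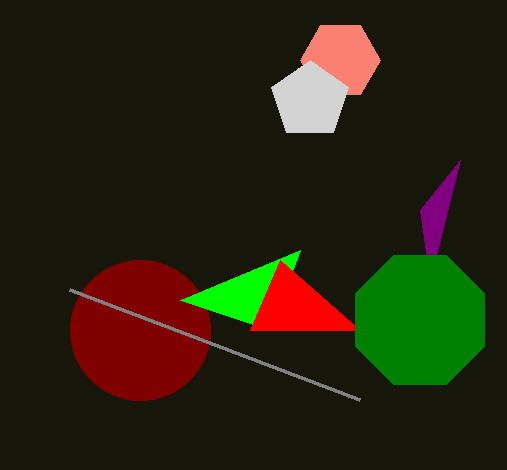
x_1 = 140; y_1 = 330; r_1 = 70; x0_2 = 300; y0_2 = 250; x_3 = 340; y_3 = 60; r_3 = 40; x2_4 = 460; y2_4 = 160; y2_5 = 260; x0_6 = 360; y0_6 = 400; x_7 = 310; r_7 = 40; x_8 = 420; y_8 = 320; r_8 = 70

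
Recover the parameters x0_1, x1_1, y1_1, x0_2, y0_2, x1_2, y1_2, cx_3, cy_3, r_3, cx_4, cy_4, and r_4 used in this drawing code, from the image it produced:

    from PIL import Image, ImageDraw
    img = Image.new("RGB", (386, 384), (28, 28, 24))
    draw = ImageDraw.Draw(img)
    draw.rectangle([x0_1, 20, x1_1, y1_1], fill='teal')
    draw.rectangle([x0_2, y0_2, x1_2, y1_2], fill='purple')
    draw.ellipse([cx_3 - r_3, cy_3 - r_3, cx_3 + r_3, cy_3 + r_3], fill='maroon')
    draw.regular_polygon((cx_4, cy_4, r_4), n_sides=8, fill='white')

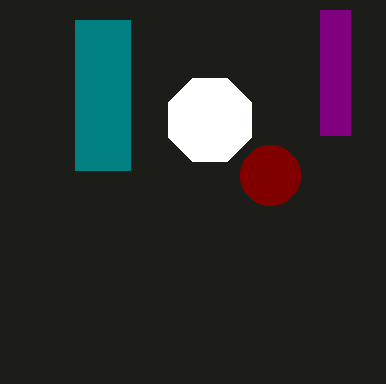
x0_1 = 75
x1_1 = 130
y1_1 = 170
x0_2 = 320
y0_2 = 10
x1_2 = 350
y1_2 = 135
cx_3 = 270
cy_3 = 175
r_3 = 30
cx_4 = 210
cy_4 = 120
r_4 = 45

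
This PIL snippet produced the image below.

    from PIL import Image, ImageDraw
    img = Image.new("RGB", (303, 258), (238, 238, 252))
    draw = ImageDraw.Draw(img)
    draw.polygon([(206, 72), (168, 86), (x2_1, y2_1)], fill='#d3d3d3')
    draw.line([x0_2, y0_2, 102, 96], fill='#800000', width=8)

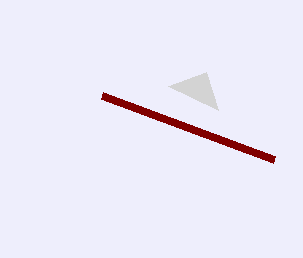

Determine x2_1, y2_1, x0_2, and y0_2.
x2_1 = 218; y2_1 = 110; x0_2 = 274; y0_2 = 160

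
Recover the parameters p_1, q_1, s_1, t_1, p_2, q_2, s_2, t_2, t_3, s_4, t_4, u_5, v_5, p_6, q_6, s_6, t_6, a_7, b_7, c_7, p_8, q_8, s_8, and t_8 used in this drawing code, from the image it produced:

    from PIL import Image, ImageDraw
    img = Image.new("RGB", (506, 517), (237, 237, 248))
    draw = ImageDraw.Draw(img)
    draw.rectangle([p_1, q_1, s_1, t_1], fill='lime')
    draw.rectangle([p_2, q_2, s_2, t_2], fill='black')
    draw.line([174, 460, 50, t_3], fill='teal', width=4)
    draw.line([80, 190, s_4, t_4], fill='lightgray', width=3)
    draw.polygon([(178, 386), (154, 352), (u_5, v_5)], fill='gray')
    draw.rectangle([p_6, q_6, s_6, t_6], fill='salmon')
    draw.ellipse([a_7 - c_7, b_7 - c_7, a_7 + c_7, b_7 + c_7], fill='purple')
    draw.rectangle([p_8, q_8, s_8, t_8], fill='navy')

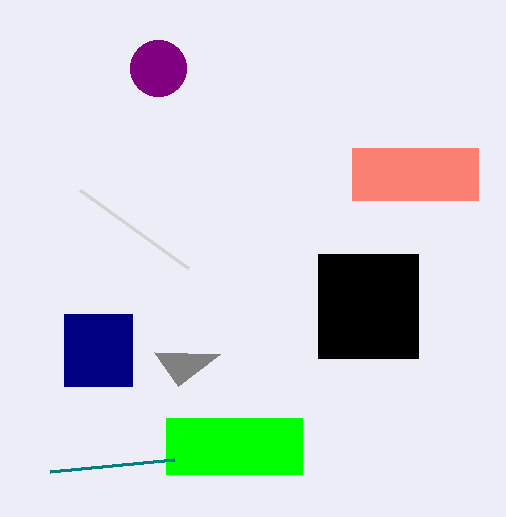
p_1 = 166; q_1 = 418; s_1 = 302; t_1 = 474; p_2 = 318; q_2 = 254; s_2 = 418; t_2 = 358; t_3 = 472; s_4 = 188; t_4 = 268; u_5 = 220; v_5 = 354; p_6 = 352; q_6 = 148; s_6 = 478; t_6 = 200; a_7 = 158; b_7 = 68; c_7 = 28; p_8 = 64; q_8 = 314; s_8 = 132; t_8 = 386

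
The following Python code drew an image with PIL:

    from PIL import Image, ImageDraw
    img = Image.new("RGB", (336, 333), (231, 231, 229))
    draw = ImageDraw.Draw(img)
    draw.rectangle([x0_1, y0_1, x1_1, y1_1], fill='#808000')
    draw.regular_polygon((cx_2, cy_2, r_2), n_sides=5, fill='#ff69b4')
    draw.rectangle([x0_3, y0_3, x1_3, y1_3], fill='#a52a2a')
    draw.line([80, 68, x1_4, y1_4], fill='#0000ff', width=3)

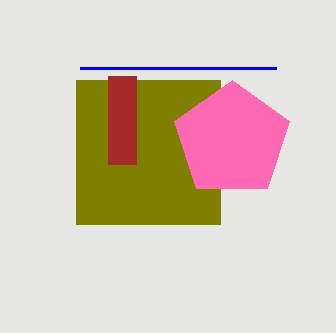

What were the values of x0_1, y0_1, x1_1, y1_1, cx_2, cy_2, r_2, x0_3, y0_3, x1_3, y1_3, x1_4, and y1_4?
x0_1 = 76, y0_1 = 80, x1_1 = 220, y1_1 = 224, cx_2 = 232, cy_2 = 140, r_2 = 60, x0_3 = 108, y0_3 = 76, x1_3 = 136, y1_3 = 164, x1_4 = 276, y1_4 = 68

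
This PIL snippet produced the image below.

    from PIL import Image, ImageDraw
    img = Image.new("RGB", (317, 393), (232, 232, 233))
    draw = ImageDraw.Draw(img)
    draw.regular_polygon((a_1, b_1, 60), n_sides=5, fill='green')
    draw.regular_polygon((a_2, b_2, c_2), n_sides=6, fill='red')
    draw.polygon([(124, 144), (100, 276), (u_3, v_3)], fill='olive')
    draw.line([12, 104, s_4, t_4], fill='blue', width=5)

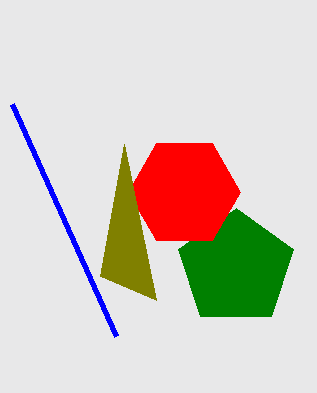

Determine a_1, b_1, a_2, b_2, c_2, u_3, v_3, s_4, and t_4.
a_1 = 236, b_1 = 268, a_2 = 184, b_2 = 192, c_2 = 56, u_3 = 156, v_3 = 300, s_4 = 116, t_4 = 336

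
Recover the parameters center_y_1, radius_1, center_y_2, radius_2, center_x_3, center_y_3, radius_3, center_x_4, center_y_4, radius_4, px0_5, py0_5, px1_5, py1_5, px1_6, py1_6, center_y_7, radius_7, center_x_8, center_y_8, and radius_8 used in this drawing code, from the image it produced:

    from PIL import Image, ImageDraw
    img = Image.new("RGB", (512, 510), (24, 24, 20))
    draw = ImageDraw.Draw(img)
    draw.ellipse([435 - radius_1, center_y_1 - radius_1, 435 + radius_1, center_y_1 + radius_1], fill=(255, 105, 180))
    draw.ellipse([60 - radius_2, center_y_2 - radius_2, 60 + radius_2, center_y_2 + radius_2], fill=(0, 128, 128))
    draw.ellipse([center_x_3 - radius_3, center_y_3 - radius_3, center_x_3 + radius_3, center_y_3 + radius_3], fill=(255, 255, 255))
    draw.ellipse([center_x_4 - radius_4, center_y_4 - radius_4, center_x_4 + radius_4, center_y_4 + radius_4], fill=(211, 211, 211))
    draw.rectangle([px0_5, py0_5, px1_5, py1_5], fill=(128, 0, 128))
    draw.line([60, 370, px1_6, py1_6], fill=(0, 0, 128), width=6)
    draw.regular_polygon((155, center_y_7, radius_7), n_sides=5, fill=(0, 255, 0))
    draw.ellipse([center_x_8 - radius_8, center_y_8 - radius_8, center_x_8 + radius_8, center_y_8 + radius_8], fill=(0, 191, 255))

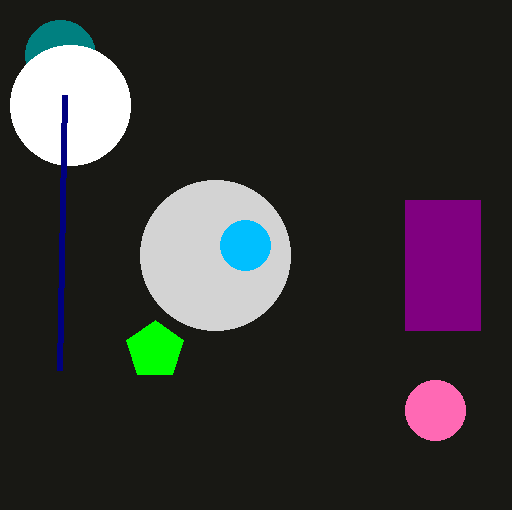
center_y_1 = 410; radius_1 = 30; center_y_2 = 55; radius_2 = 35; center_x_3 = 70; center_y_3 = 105; radius_3 = 60; center_x_4 = 215; center_y_4 = 255; radius_4 = 75; px0_5 = 405; py0_5 = 200; px1_5 = 480; py1_5 = 330; px1_6 = 65; py1_6 = 95; center_y_7 = 350; radius_7 = 30; center_x_8 = 245; center_y_8 = 245; radius_8 = 25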